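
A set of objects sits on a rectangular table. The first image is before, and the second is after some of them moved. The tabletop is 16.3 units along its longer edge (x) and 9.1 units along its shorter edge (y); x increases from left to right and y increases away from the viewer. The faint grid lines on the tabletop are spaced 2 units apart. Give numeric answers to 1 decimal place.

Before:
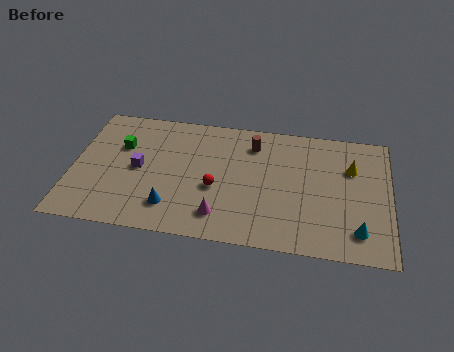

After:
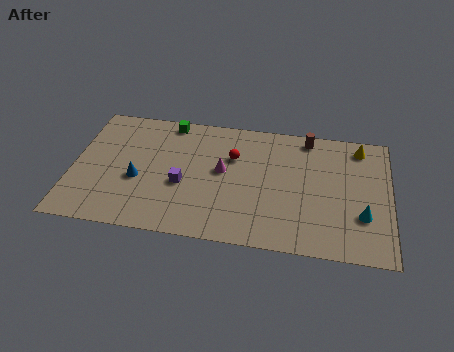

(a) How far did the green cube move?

3.3

The green cube moved from about (2.4, 6.0) to (4.8, 8.2), a distance of √(2.4² + 2.2²) ≈ 3.3.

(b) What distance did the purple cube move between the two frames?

2.4

From (3.4, 4.5) to (5.7, 3.7), the purple cube covered √(2.3² + 0.8²) ≈ 2.4 units.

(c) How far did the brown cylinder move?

2.9

The brown cylinder moved from about (9.2, 7.2) to (12.0, 8.1), a distance of √(2.8² + 0.9²) ≈ 2.9.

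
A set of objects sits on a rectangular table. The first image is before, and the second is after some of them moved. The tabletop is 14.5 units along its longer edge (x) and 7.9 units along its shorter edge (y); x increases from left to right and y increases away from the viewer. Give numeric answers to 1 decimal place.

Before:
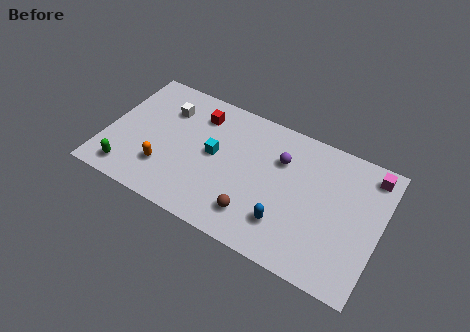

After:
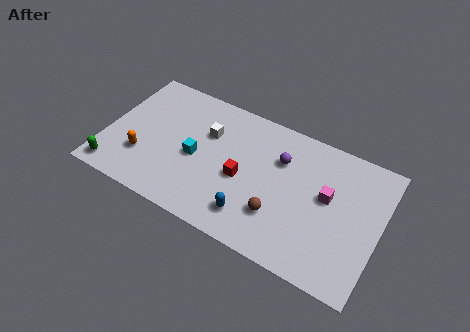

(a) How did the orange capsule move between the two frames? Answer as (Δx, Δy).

(-1.2, 0.2)

The orange capsule was at about (3.3, 2.2) and moved to about (2.1, 2.4).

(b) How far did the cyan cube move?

1.1

The cyan cube moved from about (5.7, 4.2) to (4.8, 3.6), a distance of √(0.9² + 0.6²) ≈ 1.1.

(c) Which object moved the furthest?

the red cube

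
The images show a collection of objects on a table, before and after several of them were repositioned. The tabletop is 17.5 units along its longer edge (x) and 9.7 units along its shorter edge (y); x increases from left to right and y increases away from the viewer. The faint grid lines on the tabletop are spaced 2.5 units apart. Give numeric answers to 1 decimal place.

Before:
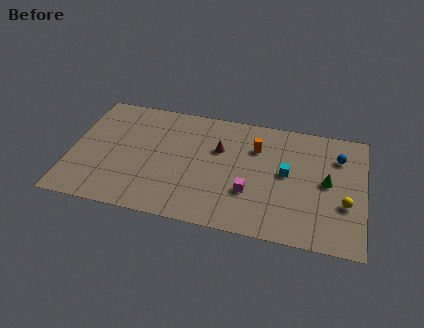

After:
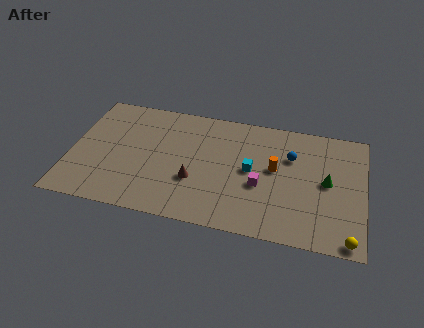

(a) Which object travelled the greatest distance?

the brown cone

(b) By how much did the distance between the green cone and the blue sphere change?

+0.4

Before: roughly 2.3 units apart; after: 2.7. That's 0.4 units further apart.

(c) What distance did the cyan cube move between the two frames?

2.1

The cyan cube was near (12.9, 5.2) before and (10.8, 5.0) after, so it travelled √(2.1² + 0.2²) ≈ 2.1 units.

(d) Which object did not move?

the green cone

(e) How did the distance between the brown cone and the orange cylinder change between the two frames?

+2.8

The distance was about 2.3 in the first image and 5.1 in the second, so they moved 2.8 units further apart.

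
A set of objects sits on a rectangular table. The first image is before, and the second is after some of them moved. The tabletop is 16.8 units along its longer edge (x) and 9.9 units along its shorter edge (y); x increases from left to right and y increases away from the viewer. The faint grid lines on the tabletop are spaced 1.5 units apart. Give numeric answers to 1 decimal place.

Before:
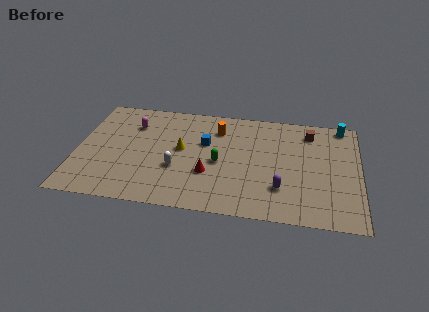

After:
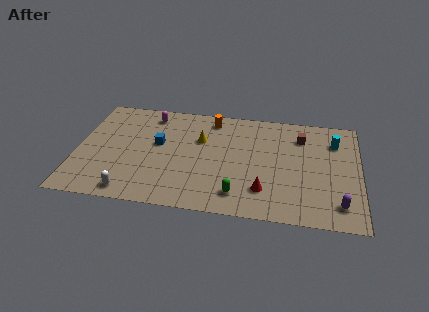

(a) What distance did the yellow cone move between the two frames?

1.6

The yellow cone was near (6.2, 5.4) before and (7.3, 6.5) after, so it travelled √(1.1² + 1.1²) ≈ 1.6 units.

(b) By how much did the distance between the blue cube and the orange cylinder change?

+2.6

They were about 1.6 units apart before and 4.2 after — 2.6 units further apart.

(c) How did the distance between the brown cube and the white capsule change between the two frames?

+2.8

The distance was about 9.0 in the first image and 11.8 in the second, so they moved 2.8 units further apart.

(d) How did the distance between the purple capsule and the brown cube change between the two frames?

+0.6

The distance was about 5.6 in the first image and 6.2 in the second, so they moved 0.6 units further apart.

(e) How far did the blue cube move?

2.8

The blue cube moved from about (7.6, 6.2) to (4.8, 5.7), a distance of √(2.8² + 0.5²) ≈ 2.8.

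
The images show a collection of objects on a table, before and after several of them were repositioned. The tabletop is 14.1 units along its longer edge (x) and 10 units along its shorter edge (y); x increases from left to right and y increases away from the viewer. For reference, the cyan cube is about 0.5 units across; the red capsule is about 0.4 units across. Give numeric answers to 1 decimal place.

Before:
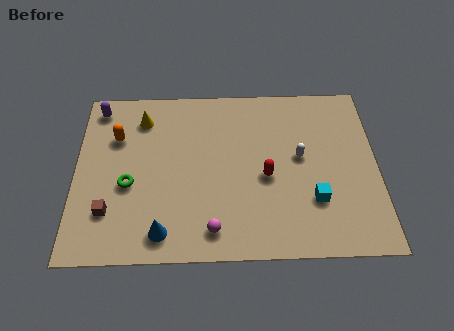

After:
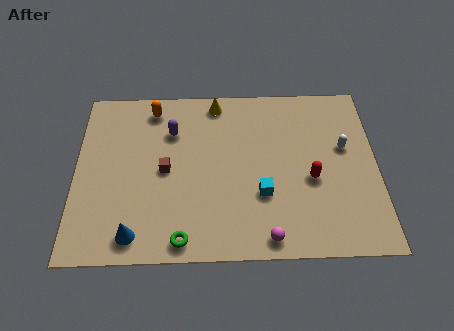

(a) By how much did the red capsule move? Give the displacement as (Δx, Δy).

(2.1, -0.2)

From the two frames, the red capsule sits at roughly (8.9, 4.4) before and (11.0, 4.2) after.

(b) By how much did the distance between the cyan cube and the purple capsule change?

-5.9

The distance was about 11.6 in the first image and 5.7 in the second, so they moved 5.9 units closer together.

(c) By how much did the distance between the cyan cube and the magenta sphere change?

-2.5

They were about 4.9 units apart before and 2.4 after — 2.5 units closer together.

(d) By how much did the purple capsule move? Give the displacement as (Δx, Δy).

(3.5, -1.5)

From the two frames, the purple capsule sits at roughly (1.0, 8.7) before and (4.5, 7.2) after.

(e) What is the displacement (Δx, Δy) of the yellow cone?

(3.5, 0.9)

The yellow cone was at about (3.1, 8.0) and moved to about (6.6, 8.9).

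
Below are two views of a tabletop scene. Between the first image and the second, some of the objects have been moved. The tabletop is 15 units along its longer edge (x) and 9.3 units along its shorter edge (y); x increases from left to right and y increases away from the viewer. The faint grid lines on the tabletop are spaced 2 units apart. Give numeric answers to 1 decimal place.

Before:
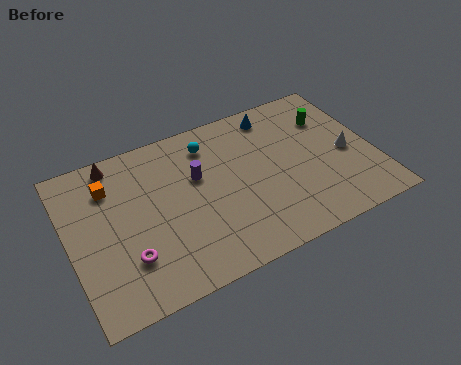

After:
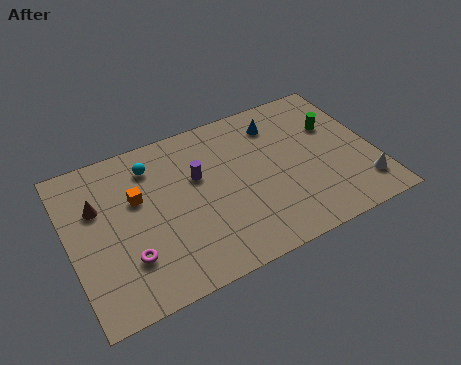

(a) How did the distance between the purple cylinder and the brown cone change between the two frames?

+0.4

They were about 4.5 units apart before and 4.9 after — 0.4 units further apart.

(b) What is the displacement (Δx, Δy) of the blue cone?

(0.0, -0.6)

The blue cone was at about (10.6, 8.0) and moved to about (10.6, 7.4).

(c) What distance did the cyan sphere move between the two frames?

2.9

From (7.2, 7.5) to (4.3, 7.4), the cyan sphere covered √(2.9² + 0.1²) ≈ 2.9 units.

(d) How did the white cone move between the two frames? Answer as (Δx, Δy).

(0.4, -2.3)

From the two frames, the white cone sits at roughly (13.7, 4.2) before and (14.1, 1.9) after.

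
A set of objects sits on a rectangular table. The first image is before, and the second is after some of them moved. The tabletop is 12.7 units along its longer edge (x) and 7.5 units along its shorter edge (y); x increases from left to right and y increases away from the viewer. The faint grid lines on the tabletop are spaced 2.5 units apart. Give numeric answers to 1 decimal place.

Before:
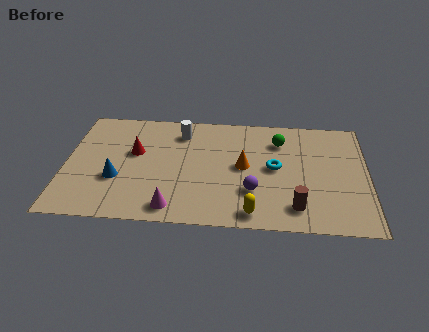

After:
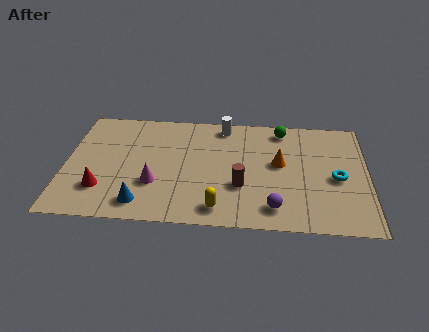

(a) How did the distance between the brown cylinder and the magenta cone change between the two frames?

-1.5

The distance was about 5.1 in the first image and 3.6 in the second, so they moved 1.5 units closer together.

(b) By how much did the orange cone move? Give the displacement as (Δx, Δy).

(1.5, 0.3)

From the two frames, the orange cone sits at roughly (7.5, 3.9) before and (9.0, 4.2) after.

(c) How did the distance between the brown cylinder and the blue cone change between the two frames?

-3.3

Before: roughly 7.6 units apart; after: 4.3. That's 3.3 units closer together.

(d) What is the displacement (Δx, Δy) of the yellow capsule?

(-1.4, 0.2)

The yellow capsule started near (7.9, 0.9) and ended near (6.5, 1.1).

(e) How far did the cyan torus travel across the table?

2.6

The cyan torus moved from about (8.8, 3.9) to (11.4, 3.4), a distance of √(2.6² + 0.5²) ≈ 2.6.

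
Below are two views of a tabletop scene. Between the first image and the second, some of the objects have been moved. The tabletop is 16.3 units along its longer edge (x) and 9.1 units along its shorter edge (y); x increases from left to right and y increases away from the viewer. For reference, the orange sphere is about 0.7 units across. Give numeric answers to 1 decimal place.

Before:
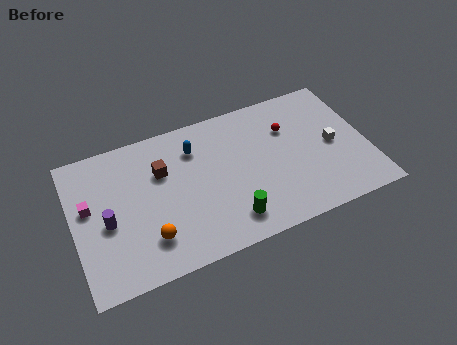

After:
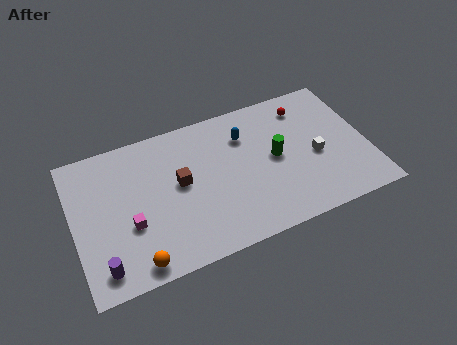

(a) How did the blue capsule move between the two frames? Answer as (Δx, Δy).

(2.8, -0.2)

The blue capsule was at about (6.9, 6.9) and moved to about (9.7, 6.7).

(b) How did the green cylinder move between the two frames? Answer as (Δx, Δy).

(2.9, 3.0)

The green cylinder was at about (8.3, 1.7) and moved to about (11.2, 4.7).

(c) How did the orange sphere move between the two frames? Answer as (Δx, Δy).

(-0.8, -1.2)

From the two frames, the orange sphere sits at roughly (3.9, 2.2) before and (3.1, 1.0) after.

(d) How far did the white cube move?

1.1

The white cube moved from about (14.4, 4.4) to (13.4, 4.0), a distance of √(1.0² + 0.4²) ≈ 1.1.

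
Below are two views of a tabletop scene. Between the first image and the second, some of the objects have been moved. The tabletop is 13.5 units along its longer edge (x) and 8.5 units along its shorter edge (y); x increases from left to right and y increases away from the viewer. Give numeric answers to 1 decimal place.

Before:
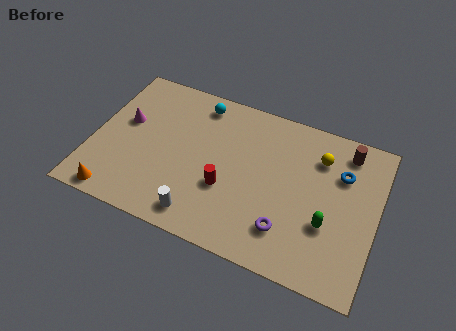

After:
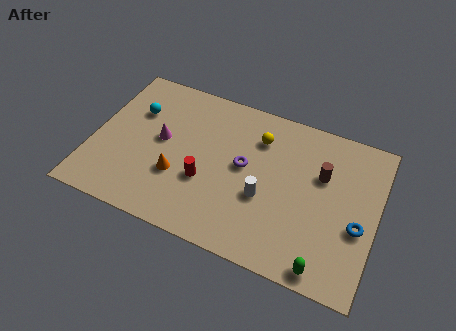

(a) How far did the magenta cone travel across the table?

1.8

The magenta cone moved from about (1.4, 5.0) to (3.2, 4.6), a distance of √(1.8² + 0.4²) ≈ 1.8.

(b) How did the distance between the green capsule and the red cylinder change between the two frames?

+1.5

Before: roughly 4.8 units apart; after: 6.3. That's 1.5 units further apart.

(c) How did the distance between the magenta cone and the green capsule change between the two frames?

-1.1

They were about 10.1 units apart before and 9.0 after — 1.1 units closer together.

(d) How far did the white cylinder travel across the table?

3.5

The white cylinder moved from about (5.5, 1.2) to (8.3, 3.3), a distance of √(2.8² + 2.1²) ≈ 3.5.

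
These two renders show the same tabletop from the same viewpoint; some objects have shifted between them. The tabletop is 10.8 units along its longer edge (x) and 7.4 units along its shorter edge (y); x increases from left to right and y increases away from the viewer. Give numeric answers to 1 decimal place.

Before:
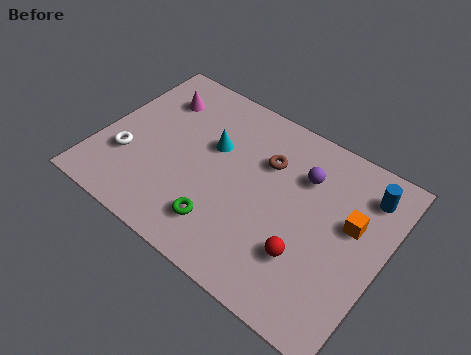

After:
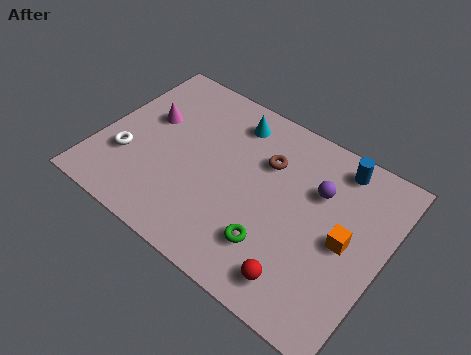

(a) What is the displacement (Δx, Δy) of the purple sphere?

(0.6, -0.3)

The purple sphere started near (7.5, 5.3) and ended near (8.1, 5.0).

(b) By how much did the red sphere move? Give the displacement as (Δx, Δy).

(0.0, -1.0)

The red sphere started near (8.2, 2.2) and ended near (8.2, 1.2).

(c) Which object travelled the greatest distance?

the green torus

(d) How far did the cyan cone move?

1.6

The cyan cone moved from about (4.1, 4.6) to (4.6, 6.1), a distance of √(0.5² + 1.5²) ≈ 1.6.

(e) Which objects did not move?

the brown torus and the white torus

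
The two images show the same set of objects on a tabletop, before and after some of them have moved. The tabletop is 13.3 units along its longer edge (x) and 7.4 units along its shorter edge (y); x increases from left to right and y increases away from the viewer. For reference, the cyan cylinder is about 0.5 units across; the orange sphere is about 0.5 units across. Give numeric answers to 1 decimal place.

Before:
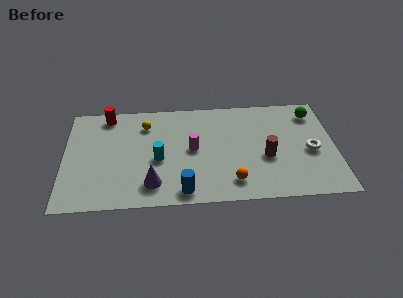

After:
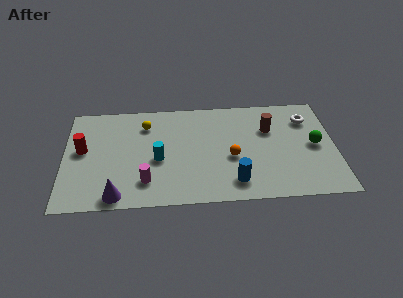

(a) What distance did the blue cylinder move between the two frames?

2.5

The blue cylinder was near (5.8, 0.9) before and (8.3, 1.4) after, so it travelled √(2.5² + 0.5²) ≈ 2.5 units.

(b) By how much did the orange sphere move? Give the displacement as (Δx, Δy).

(0.0, 1.7)

The orange sphere was at about (8.2, 1.4) and moved to about (8.2, 3.1).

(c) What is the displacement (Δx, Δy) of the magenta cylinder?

(-2.3, -2.1)

From the two frames, the magenta cylinder sits at roughly (6.3, 3.8) before and (4.0, 1.7) after.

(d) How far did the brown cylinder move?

2.0

The brown cylinder was near (9.9, 3.0) before and (10.1, 5.0) after, so it travelled √(0.2² + 2.0²) ≈ 2.0 units.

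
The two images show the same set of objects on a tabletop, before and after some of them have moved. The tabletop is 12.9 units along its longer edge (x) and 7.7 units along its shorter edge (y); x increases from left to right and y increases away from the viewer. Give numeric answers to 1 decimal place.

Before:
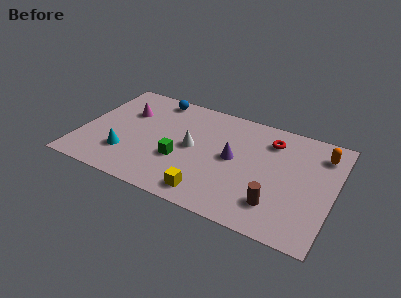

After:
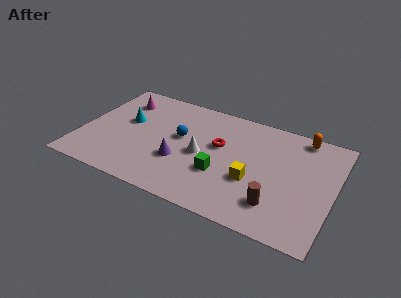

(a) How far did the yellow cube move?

2.7

The yellow cube moved from about (6.9, 1.1) to (8.9, 2.9), a distance of √(2.0² + 1.8²) ≈ 2.7.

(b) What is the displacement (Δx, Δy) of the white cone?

(0.5, -0.3)

From the two frames, the white cone sits at roughly (5.7, 3.9) before and (6.2, 3.6) after.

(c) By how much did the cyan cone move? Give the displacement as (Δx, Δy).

(-0.3, 2.4)

The cyan cone was at about (2.5, 2.1) and moved to about (2.2, 4.5).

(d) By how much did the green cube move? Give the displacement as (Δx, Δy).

(2.1, -0.1)

From the two frames, the green cube sits at roughly (5.2, 2.8) before and (7.3, 2.7) after.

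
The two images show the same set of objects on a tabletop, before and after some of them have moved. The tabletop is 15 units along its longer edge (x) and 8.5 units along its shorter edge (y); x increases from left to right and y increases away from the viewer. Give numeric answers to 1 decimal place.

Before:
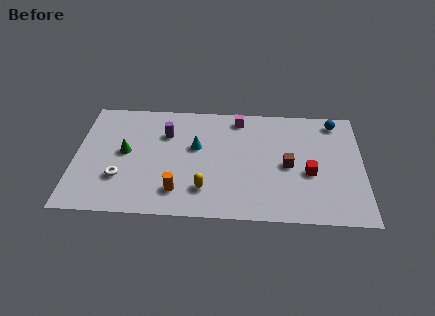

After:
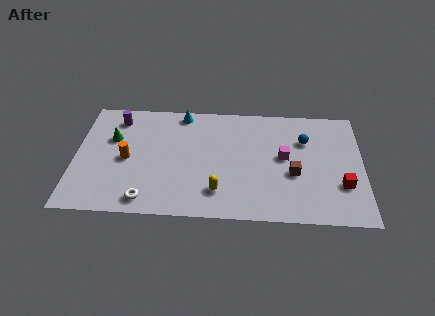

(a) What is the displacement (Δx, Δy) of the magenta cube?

(2.4, -2.8)

From the two frames, the magenta cube sits at roughly (8.5, 7.4) before and (10.9, 4.6) after.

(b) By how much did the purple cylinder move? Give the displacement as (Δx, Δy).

(-2.6, 1.0)

The purple cylinder was at about (4.7, 6.0) and moved to about (2.1, 7.0).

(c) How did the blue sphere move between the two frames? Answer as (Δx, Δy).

(-1.6, -1.5)

The blue sphere was at about (13.6, 7.4) and moved to about (12.0, 5.9).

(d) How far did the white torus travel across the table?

2.1

From (2.4, 2.6) to (3.8, 1.1), the white torus covered √(1.4² + 1.5²) ≈ 2.1 units.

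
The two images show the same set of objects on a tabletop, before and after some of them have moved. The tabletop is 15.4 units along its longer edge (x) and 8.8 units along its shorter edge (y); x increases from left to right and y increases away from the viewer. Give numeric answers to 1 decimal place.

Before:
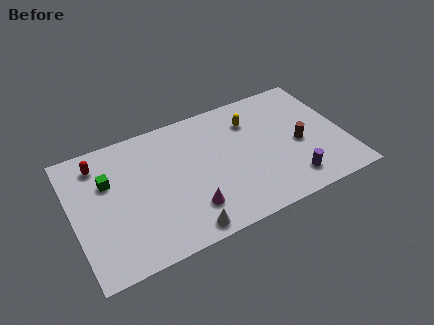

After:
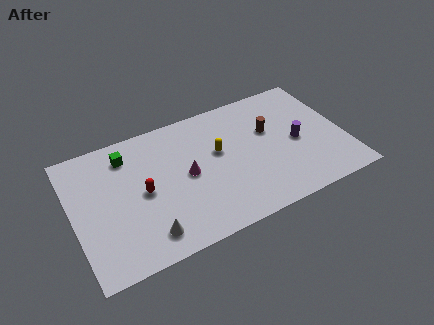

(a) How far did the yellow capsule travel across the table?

2.5

The yellow capsule moved from about (10.4, 6.6) to (8.3, 5.2), a distance of √(2.1² + 1.4²) ≈ 2.5.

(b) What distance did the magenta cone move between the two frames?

2.3

From (6.3, 2.1) to (6.4, 4.4), the magenta cone covered √(0.1² + 2.3²) ≈ 2.3 units.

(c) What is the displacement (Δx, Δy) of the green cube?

(1.2, 1.3)

The green cube started near (2.1, 5.8) and ended near (3.3, 7.1).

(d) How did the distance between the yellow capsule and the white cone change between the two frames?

-1.5

They were about 7.3 units apart before and 5.8 after — 1.5 units closer together.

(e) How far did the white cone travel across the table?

2.1

The white cone was near (5.8, 0.9) before and (3.8, 1.5) after, so it travelled √(2.0² + 0.6²) ≈ 2.1 units.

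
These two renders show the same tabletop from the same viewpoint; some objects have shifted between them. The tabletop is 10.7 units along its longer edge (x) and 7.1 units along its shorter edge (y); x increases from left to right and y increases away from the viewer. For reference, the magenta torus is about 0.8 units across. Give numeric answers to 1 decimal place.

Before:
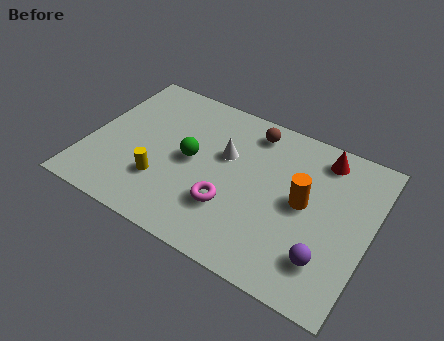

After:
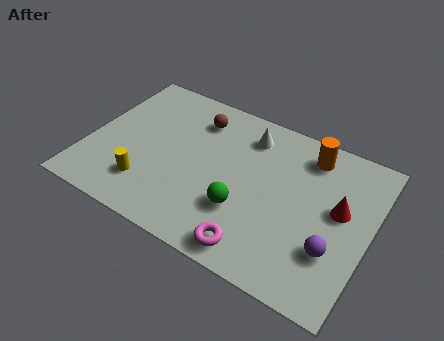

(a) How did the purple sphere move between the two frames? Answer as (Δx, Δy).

(0.2, 0.5)

From the two frames, the purple sphere sits at roughly (9.3, 1.7) before and (9.5, 2.2) after.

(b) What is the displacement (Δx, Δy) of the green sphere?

(2.2, -1.3)

The green sphere was at about (3.9, 3.6) and moved to about (6.1, 2.3).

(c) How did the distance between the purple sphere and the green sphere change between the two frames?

-2.3

Before: roughly 5.7 units apart; after: 3.4. That's 2.3 units closer together.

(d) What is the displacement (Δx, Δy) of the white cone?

(0.7, 1.3)

From the two frames, the white cone sits at roughly (5.1, 4.4) before and (5.8, 5.7) after.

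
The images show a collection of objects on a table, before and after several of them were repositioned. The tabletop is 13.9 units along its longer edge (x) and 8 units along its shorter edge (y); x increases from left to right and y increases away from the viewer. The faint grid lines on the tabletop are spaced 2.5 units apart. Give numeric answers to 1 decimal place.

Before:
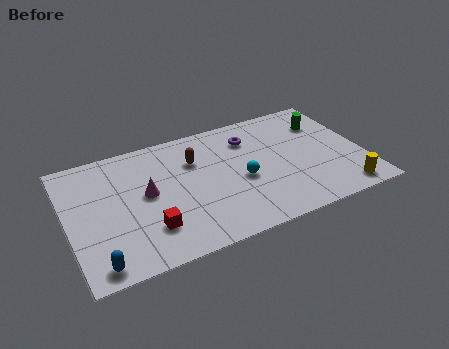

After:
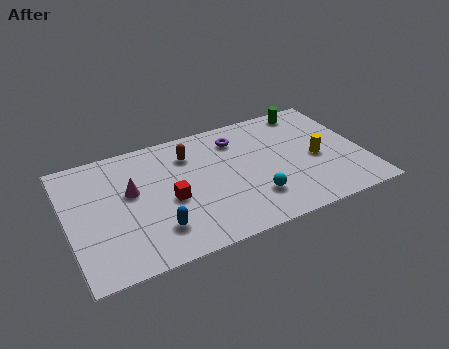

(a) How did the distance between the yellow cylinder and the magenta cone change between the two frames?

-0.7

The distance was about 9.5 in the first image and 8.8 in the second, so they moved 0.7 units closer together.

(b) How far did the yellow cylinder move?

2.8

The yellow cylinder moved from about (12.6, 1.0) to (11.7, 3.6), a distance of √(0.9² + 2.6²) ≈ 2.8.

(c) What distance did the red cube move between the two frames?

1.8

The red cube moved from about (3.6, 2.1) to (4.7, 3.5), a distance of √(1.1² + 1.4²) ≈ 1.8.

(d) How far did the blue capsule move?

3.0

The blue capsule moved from about (1.1, 0.9) to (3.9, 1.9), a distance of √(2.8² + 1.0²) ≈ 3.0.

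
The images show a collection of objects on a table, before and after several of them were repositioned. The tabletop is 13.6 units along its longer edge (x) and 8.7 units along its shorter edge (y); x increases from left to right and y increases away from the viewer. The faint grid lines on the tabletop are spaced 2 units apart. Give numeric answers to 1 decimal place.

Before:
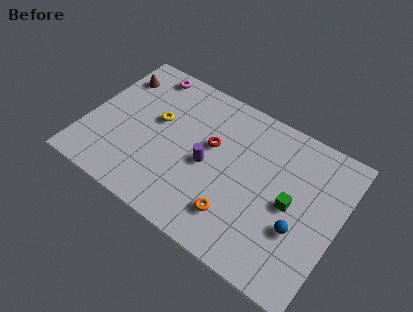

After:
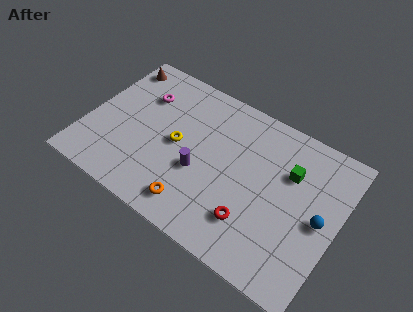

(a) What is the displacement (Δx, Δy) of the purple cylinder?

(-0.3, -0.6)

The purple cylinder started near (6.6, 4.0) and ended near (6.3, 3.4).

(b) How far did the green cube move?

1.7

The green cube moved from about (11.1, 4.2) to (10.8, 5.9), a distance of √(0.3² + 1.7²) ≈ 1.7.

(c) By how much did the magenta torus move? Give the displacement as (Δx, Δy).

(0.1, -1.5)

The magenta torus was at about (2.5, 7.7) and moved to about (2.6, 6.2).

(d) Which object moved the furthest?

the red torus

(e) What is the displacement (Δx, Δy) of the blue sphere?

(1.0, 1.1)

From the two frames, the blue sphere sits at roughly (11.7, 3.1) before and (12.7, 4.2) after.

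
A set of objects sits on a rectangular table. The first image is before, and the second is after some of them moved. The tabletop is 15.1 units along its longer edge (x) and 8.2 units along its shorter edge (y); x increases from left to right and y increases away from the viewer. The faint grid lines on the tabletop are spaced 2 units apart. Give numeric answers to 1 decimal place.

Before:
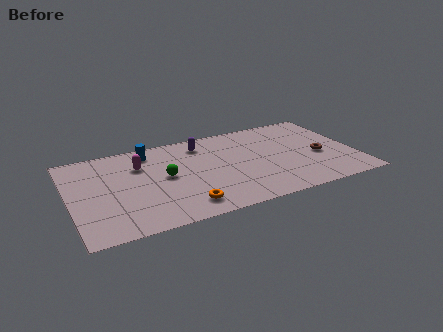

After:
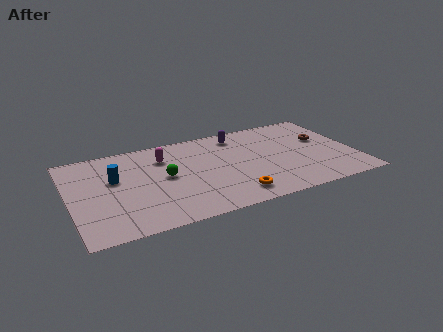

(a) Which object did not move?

the green sphere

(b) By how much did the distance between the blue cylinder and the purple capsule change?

+4.3

Before: roughly 2.8 units apart; after: 7.1. That's 4.3 units further apart.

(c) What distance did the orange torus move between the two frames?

2.6

The orange torus was near (5.7, 1.4) before and (8.3, 1.4) after, so it travelled √(2.6² + 0.0²) ≈ 2.6 units.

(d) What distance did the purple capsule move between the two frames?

2.0

From (7.2, 6.7) to (9.2, 6.9), the purple capsule covered √(2.0² + 0.2²) ≈ 2.0 units.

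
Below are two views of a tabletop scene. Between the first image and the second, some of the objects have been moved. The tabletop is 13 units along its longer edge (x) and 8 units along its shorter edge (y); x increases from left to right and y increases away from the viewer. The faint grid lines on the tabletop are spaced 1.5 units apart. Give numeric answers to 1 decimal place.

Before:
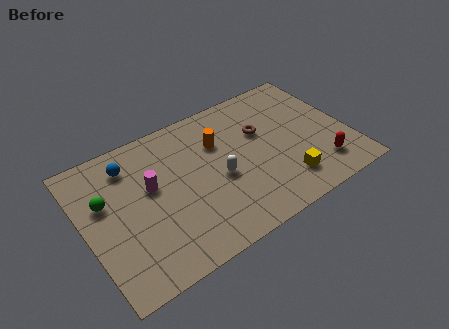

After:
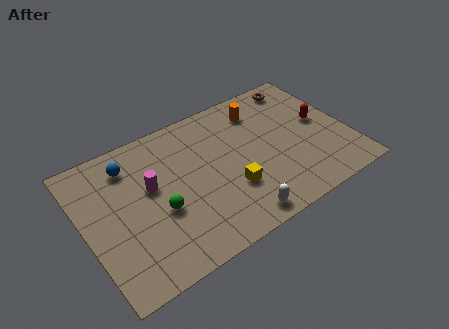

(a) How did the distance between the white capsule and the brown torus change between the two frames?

+4.6

Before: roughly 2.9 units apart; after: 7.5. That's 4.6 units further apart.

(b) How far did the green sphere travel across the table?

3.0

The green sphere moved from about (1.1, 5.0) to (3.5, 3.2), a distance of √(2.4² + 1.8²) ≈ 3.0.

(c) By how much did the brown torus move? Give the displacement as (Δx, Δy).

(2.4, 1.9)

From the two frames, the brown torus sits at roughly (8.9, 5.1) before and (11.3, 7.0) after.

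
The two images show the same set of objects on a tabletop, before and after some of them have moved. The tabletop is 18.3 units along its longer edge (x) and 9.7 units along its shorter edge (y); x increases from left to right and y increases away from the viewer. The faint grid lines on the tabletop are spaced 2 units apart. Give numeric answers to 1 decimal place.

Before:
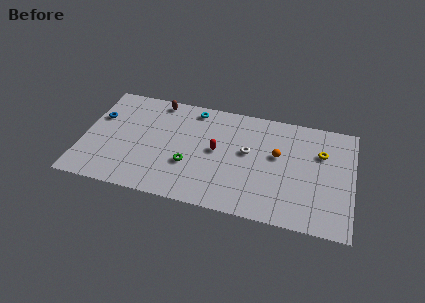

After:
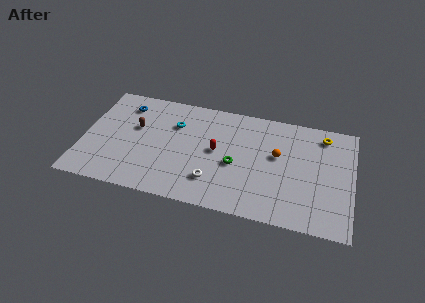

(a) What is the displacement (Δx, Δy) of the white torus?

(-2.2, -3.1)

The white torus was at about (11.2, 5.5) and moved to about (9.0, 2.4).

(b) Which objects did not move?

the orange sphere and the red capsule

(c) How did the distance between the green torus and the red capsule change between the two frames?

-0.9

The distance was about 2.5 in the first image and 1.6 in the second, so they moved 0.9 units closer together.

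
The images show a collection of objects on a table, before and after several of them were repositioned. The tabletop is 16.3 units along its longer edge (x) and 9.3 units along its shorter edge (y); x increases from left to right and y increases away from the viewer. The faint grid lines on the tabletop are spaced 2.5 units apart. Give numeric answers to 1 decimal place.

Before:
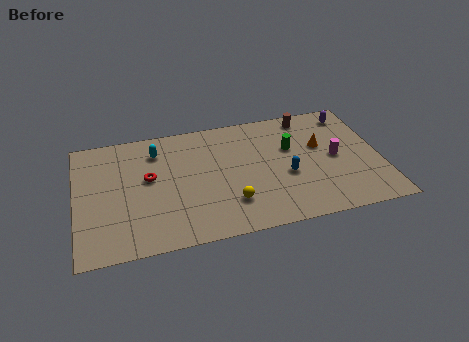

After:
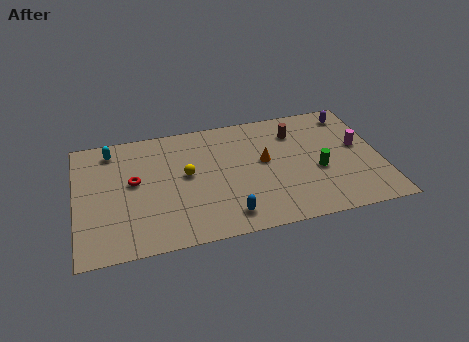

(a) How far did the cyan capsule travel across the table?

2.5

From (4.4, 7.3) to (2.0, 7.9), the cyan capsule covered √(2.4² + 0.6²) ≈ 2.5 units.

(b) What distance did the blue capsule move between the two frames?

4.0

The blue capsule moved from about (11.2, 3.8) to (7.9, 1.5), a distance of √(3.3² + 2.3²) ≈ 4.0.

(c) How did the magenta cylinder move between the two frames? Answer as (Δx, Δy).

(1.3, 0.6)

The magenta cylinder started near (13.9, 4.6) and ended near (15.2, 5.2).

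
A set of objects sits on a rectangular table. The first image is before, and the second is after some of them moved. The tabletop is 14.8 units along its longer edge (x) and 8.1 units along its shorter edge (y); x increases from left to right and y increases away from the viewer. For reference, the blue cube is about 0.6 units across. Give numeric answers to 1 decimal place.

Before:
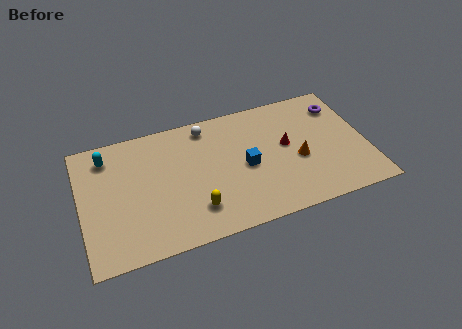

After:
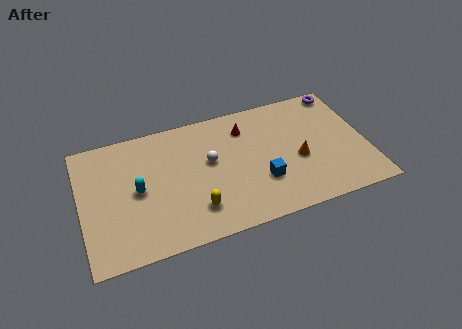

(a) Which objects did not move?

the orange cone and the yellow capsule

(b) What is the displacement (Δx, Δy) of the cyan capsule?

(1.4, -2.6)

From the two frames, the cyan capsule sits at roughly (1.5, 6.6) before and (2.9, 4.0) after.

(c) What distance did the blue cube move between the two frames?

1.4

The blue cube moved from about (8.5, 3.8) to (9.2, 2.6), a distance of √(0.7² + 1.2²) ≈ 1.4.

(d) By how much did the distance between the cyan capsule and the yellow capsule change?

-2.8

Before: roughly 6.3 units apart; after: 3.5. That's 2.8 units closer together.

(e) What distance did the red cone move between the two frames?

2.7

The red cone moved from about (10.7, 4.5) to (8.7, 6.3), a distance of √(2.0² + 1.8²) ≈ 2.7.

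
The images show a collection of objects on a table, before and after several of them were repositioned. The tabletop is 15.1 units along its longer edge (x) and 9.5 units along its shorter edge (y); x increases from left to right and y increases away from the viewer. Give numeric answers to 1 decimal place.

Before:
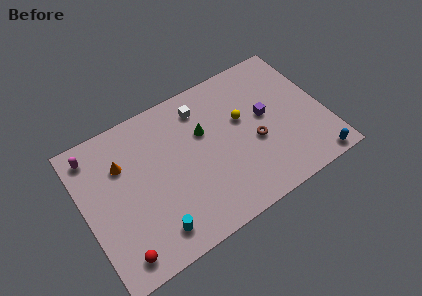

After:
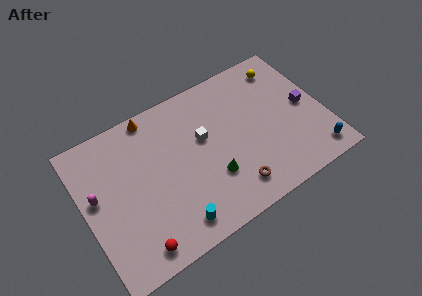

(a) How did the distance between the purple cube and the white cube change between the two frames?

+2.0

They were about 4.5 units apart before and 6.5 after — 2.0 units further apart.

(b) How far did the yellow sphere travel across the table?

3.8

From (10.1, 5.7) to (13.2, 7.9), the yellow sphere covered √(3.1² + 2.2²) ≈ 3.8 units.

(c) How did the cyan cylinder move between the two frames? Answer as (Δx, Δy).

(1.2, -0.2)

The cyan cylinder was at about (3.8, 1.6) and moved to about (5.0, 1.4).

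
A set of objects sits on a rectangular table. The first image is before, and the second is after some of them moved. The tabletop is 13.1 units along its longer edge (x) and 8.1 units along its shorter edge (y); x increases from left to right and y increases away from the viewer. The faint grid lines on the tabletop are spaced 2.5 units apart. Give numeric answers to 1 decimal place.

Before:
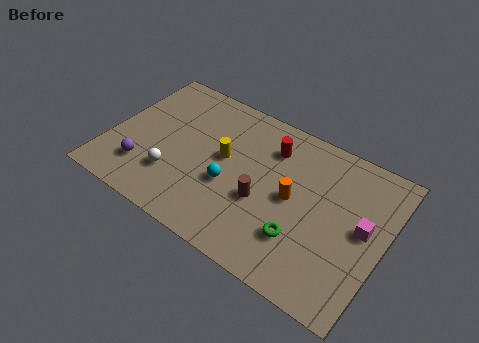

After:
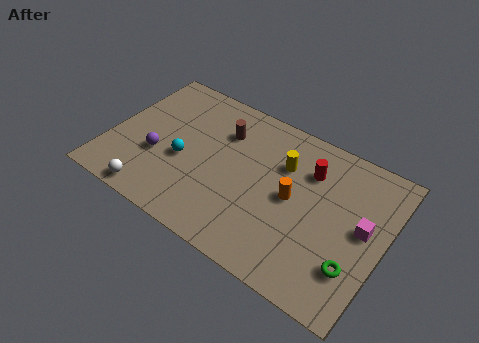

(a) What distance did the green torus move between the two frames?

2.5

The green torus moved from about (9.5, 2.3) to (12.0, 2.2), a distance of √(2.5² + 0.1²) ≈ 2.5.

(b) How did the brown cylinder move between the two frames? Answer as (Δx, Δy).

(-2.4, 2.7)

The brown cylinder was at about (7.5, 3.2) and moved to about (5.1, 5.9).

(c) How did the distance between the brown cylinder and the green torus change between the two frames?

+5.6

The distance was about 2.2 in the first image and 7.8 in the second, so they moved 5.6 units further apart.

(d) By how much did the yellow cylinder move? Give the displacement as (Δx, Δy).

(2.7, 1.1)

The yellow cylinder started near (5.4, 4.5) and ended near (8.1, 5.6).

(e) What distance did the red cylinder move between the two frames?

1.9

The red cylinder moved from about (7.4, 6.2) to (9.3, 5.9), a distance of √(1.9² + 0.3²) ≈ 1.9.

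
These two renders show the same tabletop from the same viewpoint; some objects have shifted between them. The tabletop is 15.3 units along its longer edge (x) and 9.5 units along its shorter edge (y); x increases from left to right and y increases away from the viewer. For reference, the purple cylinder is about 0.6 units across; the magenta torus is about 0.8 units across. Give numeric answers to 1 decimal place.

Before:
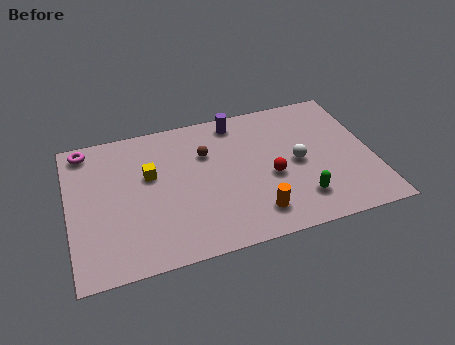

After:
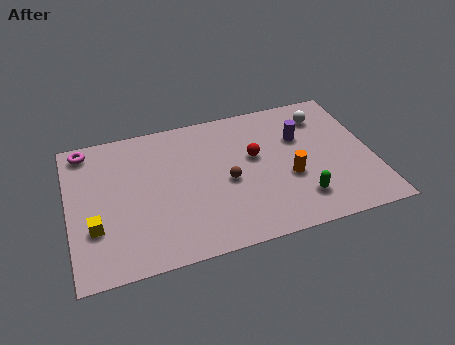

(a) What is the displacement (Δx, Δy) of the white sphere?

(1.6, 2.9)

The white sphere was at about (11.5, 4.6) and moved to about (13.1, 7.5).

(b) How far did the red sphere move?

1.7

The red sphere was near (10.1, 4.0) before and (9.4, 5.6) after, so it travelled √(0.7² + 1.6²) ≈ 1.7 units.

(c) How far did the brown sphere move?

2.4

The brown sphere moved from about (7.0, 6.5) to (7.9, 4.3), a distance of √(0.9² + 2.2²) ≈ 2.4.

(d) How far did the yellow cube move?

4.0

The yellow cube moved from about (4.1, 5.8) to (1.2, 3.1), a distance of √(2.9² + 2.7²) ≈ 4.0.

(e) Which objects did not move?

the magenta torus and the green capsule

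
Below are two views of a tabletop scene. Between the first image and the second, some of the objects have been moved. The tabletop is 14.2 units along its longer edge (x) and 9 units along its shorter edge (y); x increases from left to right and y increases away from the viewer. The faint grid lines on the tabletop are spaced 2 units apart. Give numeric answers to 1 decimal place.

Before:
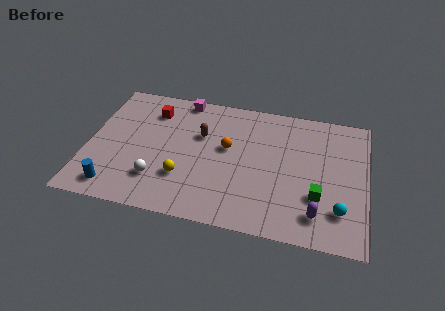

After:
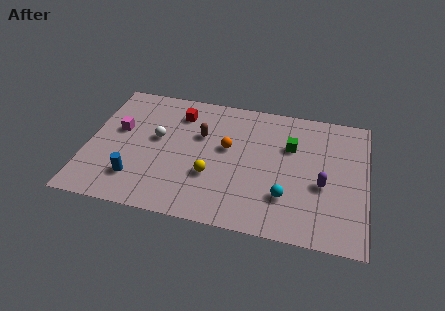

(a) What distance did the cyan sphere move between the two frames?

2.7

From (12.9, 2.2) to (10.2, 2.5), the cyan sphere covered √(2.7² + 0.3²) ≈ 2.7 units.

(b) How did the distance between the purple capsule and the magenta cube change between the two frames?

+0.9

They were about 9.7 units apart before and 10.6 after — 0.9 units further apart.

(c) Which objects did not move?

the brown capsule and the orange sphere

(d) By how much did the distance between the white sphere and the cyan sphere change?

-2.0

They were about 9.2 units apart before and 7.2 after — 2.0 units closer together.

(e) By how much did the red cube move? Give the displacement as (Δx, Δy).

(1.4, 0.1)

The red cube started near (3.1, 7.0) and ended near (4.5, 7.1).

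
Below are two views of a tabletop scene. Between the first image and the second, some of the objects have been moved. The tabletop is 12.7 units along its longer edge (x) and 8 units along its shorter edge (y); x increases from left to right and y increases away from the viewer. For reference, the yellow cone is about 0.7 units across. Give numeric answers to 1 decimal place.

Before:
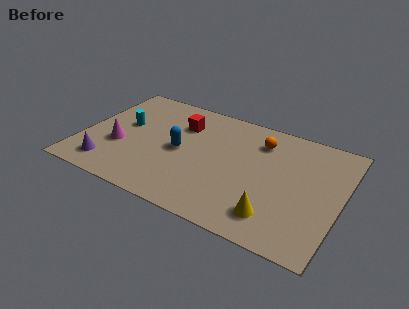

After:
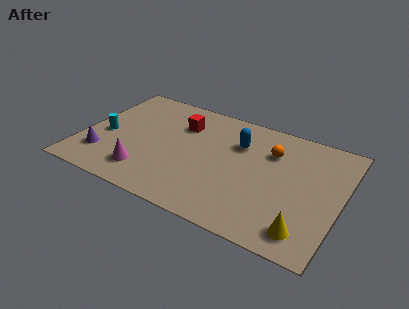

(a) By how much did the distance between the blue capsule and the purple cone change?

+3.2

They were about 4.1 units apart before and 7.3 after — 3.2 units further apart.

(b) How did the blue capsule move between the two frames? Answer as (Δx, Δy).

(2.7, 1.7)

From the two frames, the blue capsule sits at roughly (4.8, 3.9) before and (7.5, 5.6) after.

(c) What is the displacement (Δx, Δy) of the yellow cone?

(1.5, -0.3)

The yellow cone started near (9.8, 1.6) and ended near (11.3, 1.3).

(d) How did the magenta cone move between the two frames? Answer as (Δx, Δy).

(1.5, -1.3)

From the two frames, the magenta cone sits at roughly (1.9, 3.0) before and (3.4, 1.7) after.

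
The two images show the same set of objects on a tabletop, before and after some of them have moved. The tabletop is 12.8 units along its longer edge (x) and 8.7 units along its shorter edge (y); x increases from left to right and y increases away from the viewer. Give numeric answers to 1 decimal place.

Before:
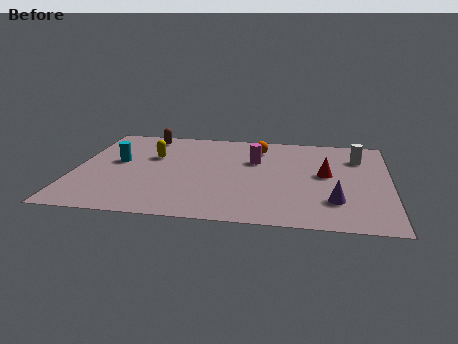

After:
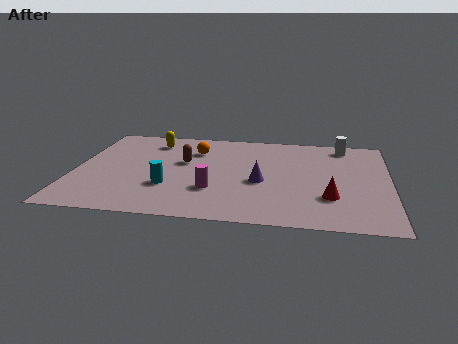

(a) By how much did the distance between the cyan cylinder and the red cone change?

-2.0

The distance was about 8.5 in the first image and 6.5 in the second, so they moved 2.0 units closer together.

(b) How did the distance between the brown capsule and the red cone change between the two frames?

-1.5

The distance was about 8.0 in the first image and 6.5 in the second, so they moved 1.5 units closer together.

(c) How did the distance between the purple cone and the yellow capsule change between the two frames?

-2.5

They were about 8.2 units apart before and 5.7 after — 2.5 units closer together.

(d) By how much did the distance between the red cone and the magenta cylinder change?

+1.6

Before: roughly 3.1 units apart; after: 4.7. That's 1.6 units further apart.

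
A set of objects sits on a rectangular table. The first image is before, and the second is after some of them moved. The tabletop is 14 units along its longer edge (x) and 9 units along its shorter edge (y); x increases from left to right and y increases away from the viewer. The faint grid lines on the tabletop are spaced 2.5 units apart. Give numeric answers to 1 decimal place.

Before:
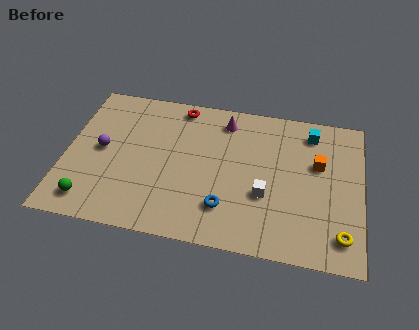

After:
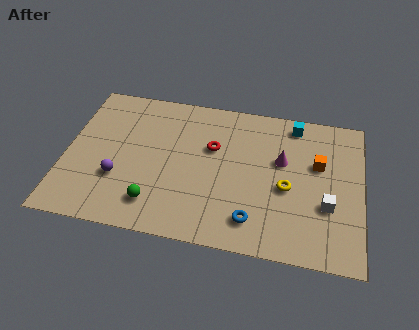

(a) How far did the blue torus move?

1.4

From (7.7, 2.2) to (9.0, 1.7), the blue torus covered √(1.3² + 0.5²) ≈ 1.4 units.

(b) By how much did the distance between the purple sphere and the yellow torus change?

-3.8

The distance was about 11.8 in the first image and 8.0 in the second, so they moved 3.8 units closer together.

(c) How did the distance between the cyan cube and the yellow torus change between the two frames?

-2.1

Before: roughly 6.1 units apart; after: 4.0. That's 2.1 units closer together.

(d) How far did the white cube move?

2.9

The white cube was near (9.5, 3.3) before and (12.4, 3.2) after, so it travelled √(2.9² + 0.1²) ≈ 2.9 units.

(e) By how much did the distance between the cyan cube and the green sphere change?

-3.0

The distance was about 11.8 in the first image and 8.8 in the second, so they moved 3.0 units closer together.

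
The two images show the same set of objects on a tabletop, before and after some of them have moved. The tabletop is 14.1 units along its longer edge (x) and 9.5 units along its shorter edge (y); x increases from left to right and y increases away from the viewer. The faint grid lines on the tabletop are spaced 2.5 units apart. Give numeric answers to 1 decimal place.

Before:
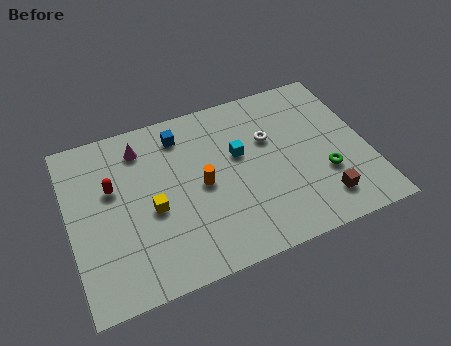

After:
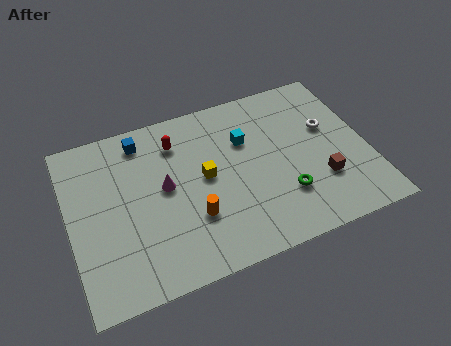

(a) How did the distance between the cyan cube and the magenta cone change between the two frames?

-0.7

The distance was about 4.9 in the first image and 4.2 in the second, so they moved 0.7 units closer together.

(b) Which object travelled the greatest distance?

the red capsule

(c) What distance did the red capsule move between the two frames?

3.5

The red capsule moved from about (2.1, 5.9) to (5.3, 7.4), a distance of √(3.2² + 1.5²) ≈ 3.5.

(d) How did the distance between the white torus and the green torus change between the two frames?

+0.3

Before: roughly 3.7 units apart; after: 4.0. That's 0.3 units further apart.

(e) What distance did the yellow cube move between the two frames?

2.8

The yellow cube was near (3.8, 4.1) before and (6.4, 5.0) after, so it travelled √(2.6² + 0.9²) ≈ 2.8 units.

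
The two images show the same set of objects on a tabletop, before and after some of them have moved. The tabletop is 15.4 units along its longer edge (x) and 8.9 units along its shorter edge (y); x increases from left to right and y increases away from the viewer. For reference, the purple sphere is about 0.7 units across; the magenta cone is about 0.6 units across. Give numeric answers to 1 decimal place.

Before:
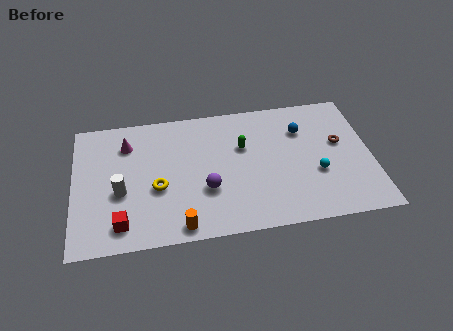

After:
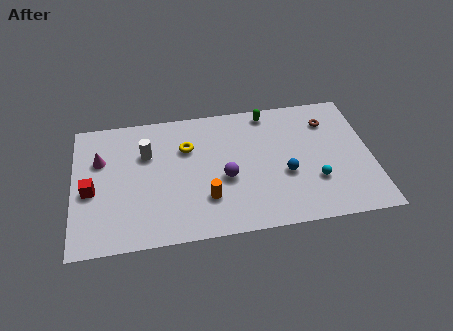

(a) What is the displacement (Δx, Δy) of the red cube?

(-1.5, 2.4)

From the two frames, the red cube sits at roughly (2.4, 1.5) before and (0.9, 3.9) after.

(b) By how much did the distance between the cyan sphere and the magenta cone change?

+1.1

They were about 10.3 units apart before and 11.4 after — 1.1 units further apart.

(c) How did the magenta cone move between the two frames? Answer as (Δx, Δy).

(-1.4, -0.9)

The magenta cone started near (2.8, 6.8) and ended near (1.4, 5.9).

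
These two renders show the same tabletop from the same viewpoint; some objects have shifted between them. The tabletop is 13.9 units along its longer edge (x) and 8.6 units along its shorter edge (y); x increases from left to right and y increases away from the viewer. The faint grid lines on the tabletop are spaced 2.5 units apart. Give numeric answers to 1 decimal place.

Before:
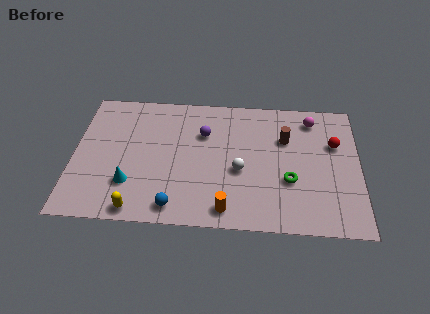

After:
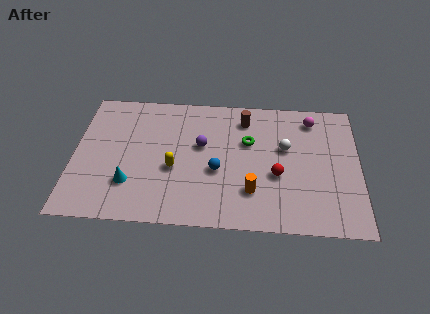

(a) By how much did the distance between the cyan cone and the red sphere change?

-3.2

Before: roughly 10.4 units apart; after: 7.2. That's 3.2 units closer together.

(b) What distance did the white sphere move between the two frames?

2.7

The white sphere was near (8.1, 3.6) before and (10.3, 5.2) after, so it travelled √(2.2² + 1.6²) ≈ 2.7 units.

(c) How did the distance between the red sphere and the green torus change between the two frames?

-0.8

They were about 3.3 units apart before and 2.5 after — 0.8 units closer together.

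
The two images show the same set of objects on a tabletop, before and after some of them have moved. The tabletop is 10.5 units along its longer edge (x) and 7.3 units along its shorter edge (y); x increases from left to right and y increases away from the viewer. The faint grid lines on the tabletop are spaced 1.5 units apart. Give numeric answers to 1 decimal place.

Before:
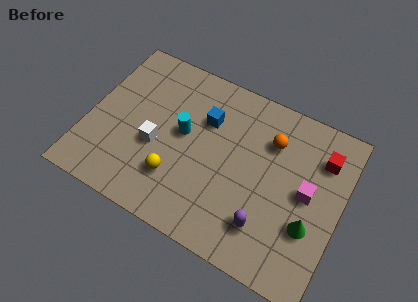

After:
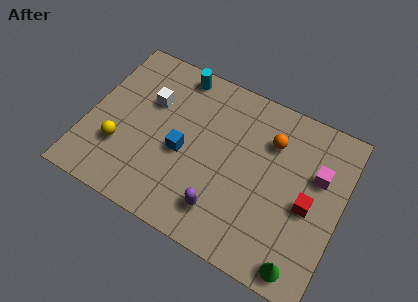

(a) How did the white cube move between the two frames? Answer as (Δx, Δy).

(-0.5, 1.8)

From the two frames, the white cube sits at roughly (2.9, 3.0) before and (2.4, 4.8) after.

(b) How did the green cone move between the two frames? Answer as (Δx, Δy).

(-0.1, -1.7)

The green cone was at about (9.4, 2.5) and moved to about (9.3, 0.8).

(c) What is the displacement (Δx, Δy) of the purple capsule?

(-1.8, -0.2)

From the two frames, the purple capsule sits at roughly (7.7, 1.7) before and (5.9, 1.5) after.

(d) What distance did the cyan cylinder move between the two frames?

2.6

The cyan cylinder moved from about (3.9, 4.0) to (3.3, 6.5), a distance of √(0.6² + 2.5²) ≈ 2.6.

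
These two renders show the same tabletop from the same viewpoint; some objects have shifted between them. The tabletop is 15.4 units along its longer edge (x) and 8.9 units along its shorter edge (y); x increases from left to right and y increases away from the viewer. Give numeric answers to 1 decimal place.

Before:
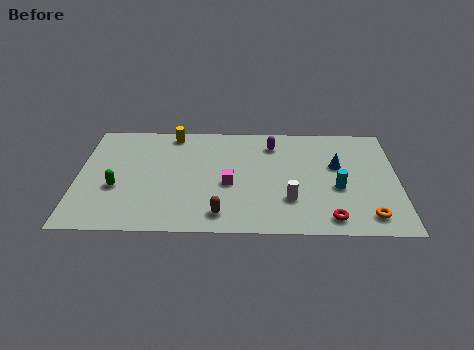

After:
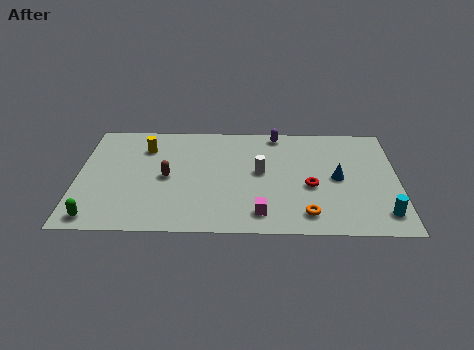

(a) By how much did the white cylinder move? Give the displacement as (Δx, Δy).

(-1.4, 2.2)

The white cylinder started near (10.2, 2.6) and ended near (8.8, 4.8).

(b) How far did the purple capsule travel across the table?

0.9

The purple capsule moved from about (9.4, 7.1) to (9.6, 8.0), a distance of √(0.2² + 0.9²) ≈ 0.9.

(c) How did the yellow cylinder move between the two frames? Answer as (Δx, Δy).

(-1.3, -1.2)

From the two frames, the yellow cylinder sits at roughly (4.5, 7.9) before and (3.2, 6.7) after.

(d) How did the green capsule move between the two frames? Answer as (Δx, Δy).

(-0.9, -2.4)

From the two frames, the green capsule sits at roughly (1.9, 3.4) before and (1.0, 1.0) after.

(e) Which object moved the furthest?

the brown capsule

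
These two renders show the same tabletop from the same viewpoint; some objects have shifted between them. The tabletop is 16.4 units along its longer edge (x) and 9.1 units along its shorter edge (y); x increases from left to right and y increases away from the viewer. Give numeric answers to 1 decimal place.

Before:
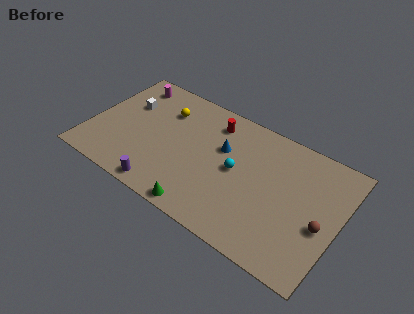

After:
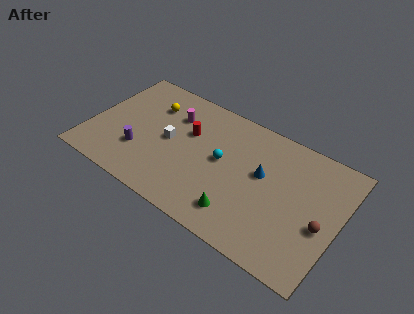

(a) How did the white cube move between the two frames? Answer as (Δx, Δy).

(3.1, -1.4)

From the two frames, the white cube sits at roughly (2.1, 6.0) before and (5.2, 4.6) after.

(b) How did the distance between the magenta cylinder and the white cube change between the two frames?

+0.3

The distance was about 1.7 in the first image and 2.0 in the second, so they moved 0.3 units further apart.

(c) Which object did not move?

the brown sphere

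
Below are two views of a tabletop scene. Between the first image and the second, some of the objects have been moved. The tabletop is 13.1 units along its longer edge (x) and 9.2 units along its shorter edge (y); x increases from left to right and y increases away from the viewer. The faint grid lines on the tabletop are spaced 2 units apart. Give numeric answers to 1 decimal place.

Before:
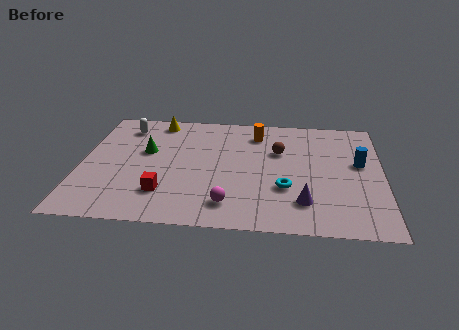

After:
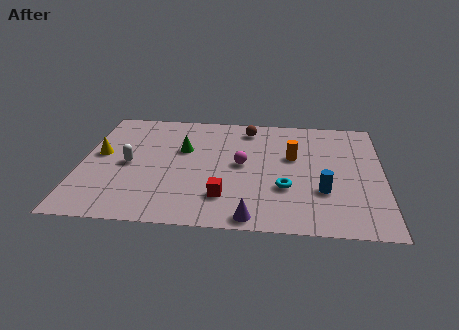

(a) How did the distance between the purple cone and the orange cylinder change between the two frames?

-0.6

Before: roughly 5.7 units apart; after: 5.1. That's 0.6 units closer together.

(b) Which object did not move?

the cyan torus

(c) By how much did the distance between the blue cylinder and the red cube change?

-4.6

Before: roughly 8.9 units apart; after: 4.3. That's 4.6 units closer together.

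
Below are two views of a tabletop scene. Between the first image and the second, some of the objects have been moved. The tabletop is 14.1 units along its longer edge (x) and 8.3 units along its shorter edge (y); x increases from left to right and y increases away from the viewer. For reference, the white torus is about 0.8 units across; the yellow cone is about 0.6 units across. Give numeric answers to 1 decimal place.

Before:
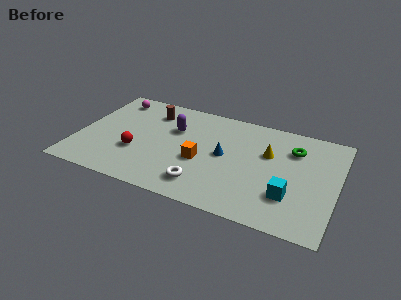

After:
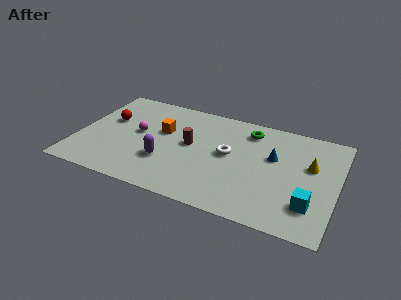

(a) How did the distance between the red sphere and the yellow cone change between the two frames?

+3.7

The distance was about 7.4 in the first image and 11.1 in the second, so they moved 3.7 units further apart.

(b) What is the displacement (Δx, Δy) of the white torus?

(1.1, 2.9)

The white torus started near (7.1, 1.6) and ended near (8.2, 4.5).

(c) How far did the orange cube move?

2.9

The orange cube moved from about (6.8, 3.4) to (4.5, 5.1), a distance of √(2.3² + 1.7²) ≈ 2.9.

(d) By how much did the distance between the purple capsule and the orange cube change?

-0.3

Before: roughly 2.7 units apart; after: 2.4. That's 0.3 units closer together.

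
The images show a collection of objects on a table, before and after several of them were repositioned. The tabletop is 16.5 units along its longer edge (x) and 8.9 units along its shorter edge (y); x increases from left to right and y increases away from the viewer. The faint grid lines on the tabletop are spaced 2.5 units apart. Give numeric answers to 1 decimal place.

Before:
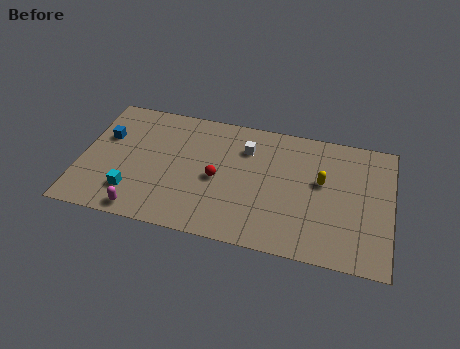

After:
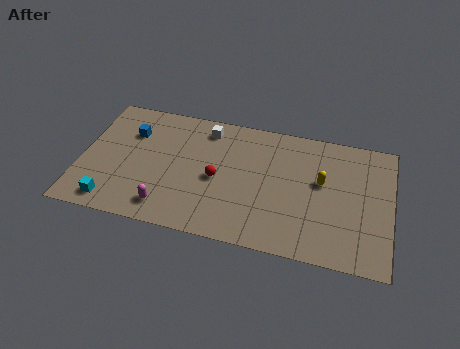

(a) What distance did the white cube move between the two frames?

2.4

The white cube was near (8.7, 6.6) before and (6.5, 7.5) after, so it travelled √(2.2² + 0.9²) ≈ 2.4 units.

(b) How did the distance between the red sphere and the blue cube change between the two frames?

-1.0

They were about 6.3 units apart before and 5.3 after — 1.0 units closer together.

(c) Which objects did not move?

the yellow capsule and the red sphere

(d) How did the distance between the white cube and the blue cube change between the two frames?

-3.4

They were about 7.6 units apart before and 4.2 after — 3.4 units closer together.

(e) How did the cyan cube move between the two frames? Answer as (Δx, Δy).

(-1.0, -0.9)

The cyan cube started near (2.9, 2.1) and ended near (1.9, 1.2).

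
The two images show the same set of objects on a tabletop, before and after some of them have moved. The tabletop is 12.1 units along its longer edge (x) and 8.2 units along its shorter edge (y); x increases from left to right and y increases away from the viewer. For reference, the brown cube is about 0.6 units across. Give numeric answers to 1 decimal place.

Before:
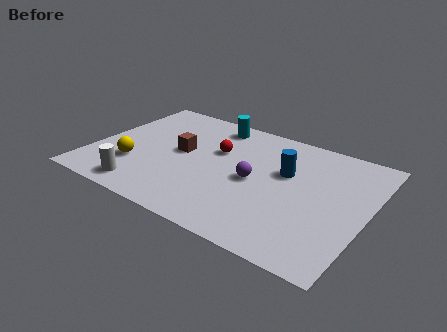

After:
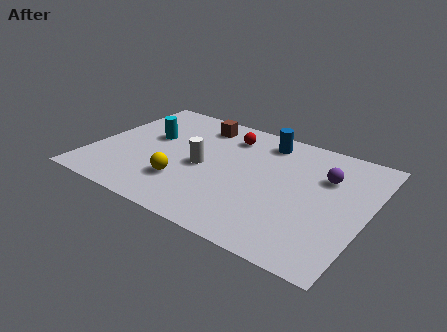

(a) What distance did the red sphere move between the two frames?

1.3

From (5.3, 5.2) to (5.6, 6.5), the red sphere covered √(0.3² + 1.3²) ≈ 1.3 units.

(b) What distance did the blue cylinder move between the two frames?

2.2

From (8.4, 5.1) to (7.2, 6.9), the blue cylinder covered √(1.2² + 1.8²) ≈ 2.2 units.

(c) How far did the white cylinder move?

3.5

The white cylinder moved from about (2.7, 1.1) to (4.9, 3.8), a distance of √(2.2² + 2.7²) ≈ 3.5.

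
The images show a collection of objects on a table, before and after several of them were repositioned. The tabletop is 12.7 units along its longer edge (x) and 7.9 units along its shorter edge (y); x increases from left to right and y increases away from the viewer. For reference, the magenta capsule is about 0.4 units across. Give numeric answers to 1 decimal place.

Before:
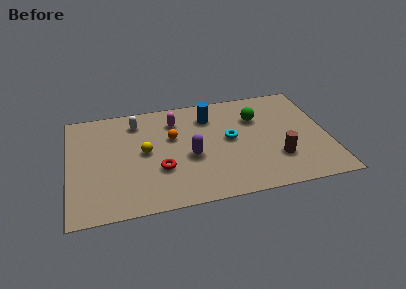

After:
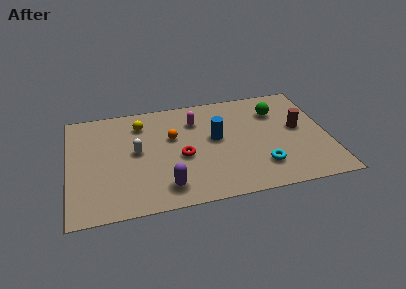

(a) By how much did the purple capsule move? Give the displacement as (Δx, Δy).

(-1.3, -1.9)

The purple capsule started near (5.9, 3.3) and ended near (4.6, 1.4).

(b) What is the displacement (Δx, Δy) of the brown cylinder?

(1.2, 2.0)

The brown cylinder was at about (10.1, 2.3) and moved to about (11.3, 4.3).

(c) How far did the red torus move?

1.3

The red torus was near (4.4, 2.7) before and (5.5, 3.4) after, so it travelled √(1.1² + 0.7²) ≈ 1.3 units.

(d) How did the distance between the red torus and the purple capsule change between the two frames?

+0.6

The distance was about 1.6 in the first image and 2.2 in the second, so they moved 0.6 units further apart.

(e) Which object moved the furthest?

the cyan torus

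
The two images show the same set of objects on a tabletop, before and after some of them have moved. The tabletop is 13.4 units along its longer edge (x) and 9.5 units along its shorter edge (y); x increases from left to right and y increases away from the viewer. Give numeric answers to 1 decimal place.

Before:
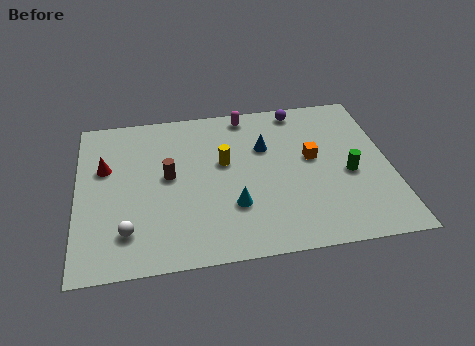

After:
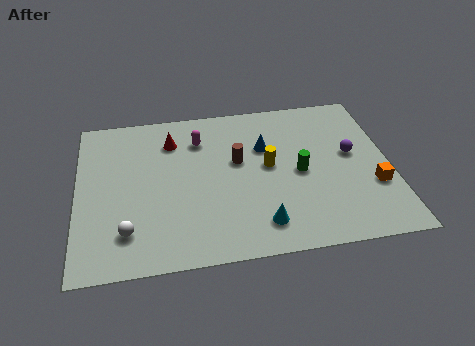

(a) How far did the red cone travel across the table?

3.2

The red cone moved from about (1.2, 6.0) to (4.1, 7.3), a distance of √(2.9² + 1.3²) ≈ 3.2.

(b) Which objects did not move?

the white sphere and the blue cone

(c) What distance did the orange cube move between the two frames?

3.3

From (10.1, 5.3) to (12.6, 3.2), the orange cube covered √(2.5² + 2.1²) ≈ 3.3 units.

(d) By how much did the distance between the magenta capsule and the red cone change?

-5.5

Before: roughly 6.7 units apart; after: 1.2. That's 5.5 units closer together.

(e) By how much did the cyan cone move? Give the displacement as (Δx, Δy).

(1.1, -1.2)

The cyan cone was at about (6.6, 2.9) and moved to about (7.7, 1.7).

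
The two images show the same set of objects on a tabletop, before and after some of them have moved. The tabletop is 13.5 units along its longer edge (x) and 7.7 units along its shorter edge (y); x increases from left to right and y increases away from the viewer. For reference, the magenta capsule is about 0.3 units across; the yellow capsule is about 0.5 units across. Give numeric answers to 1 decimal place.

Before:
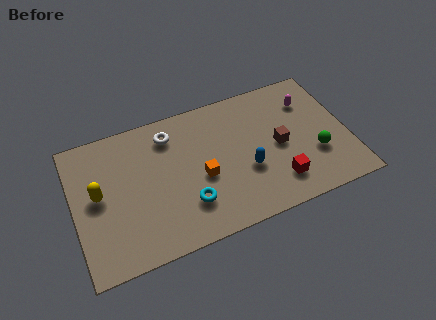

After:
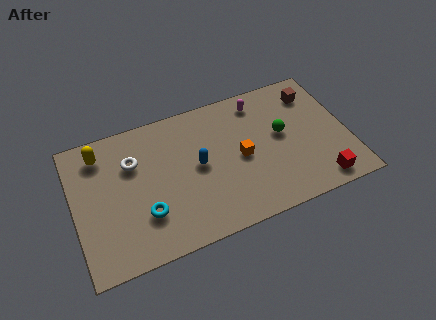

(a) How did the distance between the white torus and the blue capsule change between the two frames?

-1.4

They were about 4.8 units apart before and 3.4 after — 1.4 units closer together.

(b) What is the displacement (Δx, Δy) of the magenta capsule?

(-2.4, 0.8)

The magenta capsule started near (11.8, 5.7) and ended near (9.4, 6.5).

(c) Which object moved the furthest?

the brown cube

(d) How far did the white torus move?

2.1

From (4.9, 6.2) to (3.0, 5.3), the white torus covered √(1.9² + 0.9²) ≈ 2.1 units.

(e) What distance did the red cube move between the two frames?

2.1

The red cube moved from about (9.8, 1.7) to (11.8, 1.0), a distance of √(2.0² + 0.7²) ≈ 2.1.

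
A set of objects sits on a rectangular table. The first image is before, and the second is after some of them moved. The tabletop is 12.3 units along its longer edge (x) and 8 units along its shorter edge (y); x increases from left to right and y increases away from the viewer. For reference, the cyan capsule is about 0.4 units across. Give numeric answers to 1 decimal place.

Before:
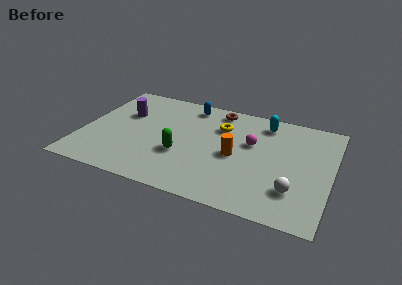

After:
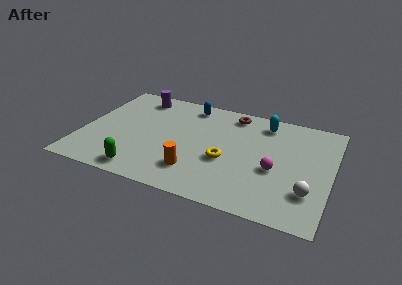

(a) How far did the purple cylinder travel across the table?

1.7

The purple cylinder moved from about (1.9, 5.2) to (2.4, 6.8), a distance of √(0.5² + 1.6²) ≈ 1.7.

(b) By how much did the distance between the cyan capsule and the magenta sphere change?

+1.6

They were about 1.9 units apart before and 3.5 after — 1.6 units further apart.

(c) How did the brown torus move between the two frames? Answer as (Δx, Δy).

(0.8, -0.1)

The brown torus was at about (6.4, 7.0) and moved to about (7.2, 6.9).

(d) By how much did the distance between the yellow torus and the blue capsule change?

+2.2

Before: roughly 2.1 units apart; after: 4.3. That's 2.2 units further apart.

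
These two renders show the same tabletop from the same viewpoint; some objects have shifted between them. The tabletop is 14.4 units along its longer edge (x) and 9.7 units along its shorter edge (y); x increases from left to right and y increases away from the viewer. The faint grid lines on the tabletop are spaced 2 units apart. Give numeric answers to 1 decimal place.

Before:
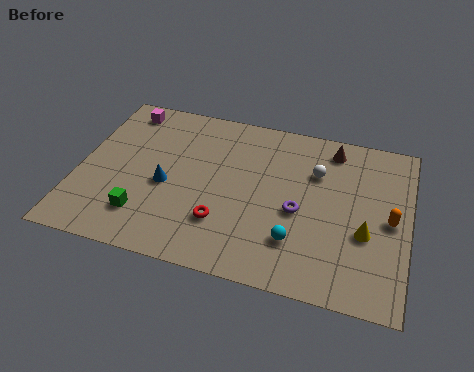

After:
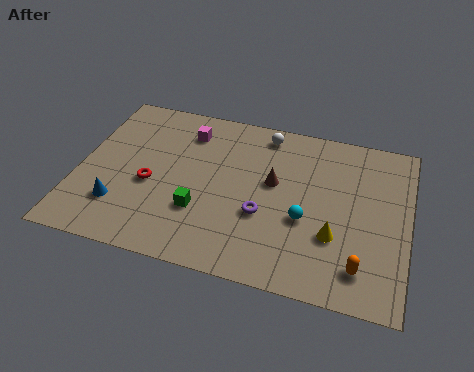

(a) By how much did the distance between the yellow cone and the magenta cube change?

-3.8

Before: roughly 12.0 units apart; after: 8.2. That's 3.8 units closer together.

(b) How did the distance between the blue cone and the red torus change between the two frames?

-1.0

Before: roughly 3.0 units apart; after: 2.0. That's 1.0 units closer together.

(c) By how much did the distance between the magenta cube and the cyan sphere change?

-3.3

Before: roughly 10.0 units apart; after: 6.7. That's 3.3 units closer together.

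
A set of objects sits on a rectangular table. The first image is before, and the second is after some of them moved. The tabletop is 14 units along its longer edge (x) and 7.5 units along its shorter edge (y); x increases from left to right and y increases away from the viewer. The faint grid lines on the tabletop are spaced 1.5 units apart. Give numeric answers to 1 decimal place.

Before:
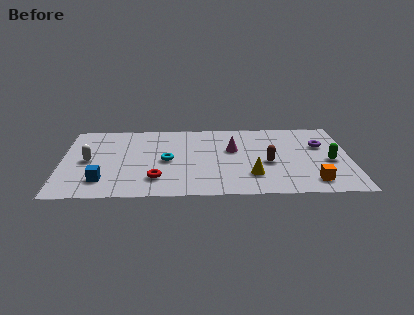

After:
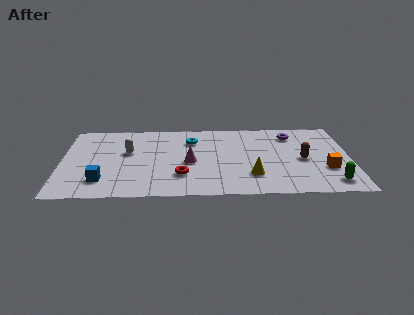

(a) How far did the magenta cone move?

2.4

From (8.3, 4.6) to (6.2, 3.4), the magenta cone covered √(2.1² + 1.2²) ≈ 2.4 units.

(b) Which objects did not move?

the yellow cone and the blue cube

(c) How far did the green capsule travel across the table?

2.1

From (13.0, 3.3) to (13.0, 1.2), the green capsule covered √(0.0² + 2.1²) ≈ 2.1 units.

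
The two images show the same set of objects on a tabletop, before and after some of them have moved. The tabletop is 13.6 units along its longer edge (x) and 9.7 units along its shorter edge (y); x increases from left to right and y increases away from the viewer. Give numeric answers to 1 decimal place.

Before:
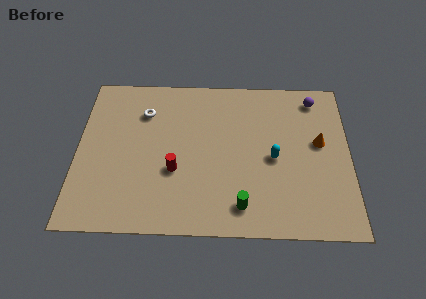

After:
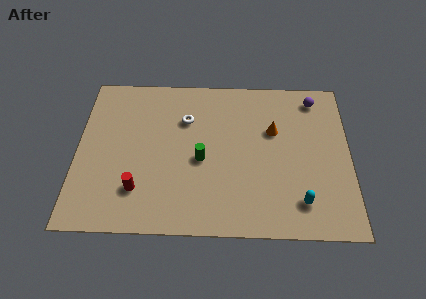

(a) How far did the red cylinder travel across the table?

2.2

The red cylinder was near (4.9, 3.6) before and (3.1, 2.4) after, so it travelled √(1.8² + 1.2²) ≈ 2.2 units.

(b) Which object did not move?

the purple sphere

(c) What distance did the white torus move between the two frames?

2.1

From (3.3, 7.2) to (5.4, 6.8), the white torus covered √(2.1² + 0.4²) ≈ 2.1 units.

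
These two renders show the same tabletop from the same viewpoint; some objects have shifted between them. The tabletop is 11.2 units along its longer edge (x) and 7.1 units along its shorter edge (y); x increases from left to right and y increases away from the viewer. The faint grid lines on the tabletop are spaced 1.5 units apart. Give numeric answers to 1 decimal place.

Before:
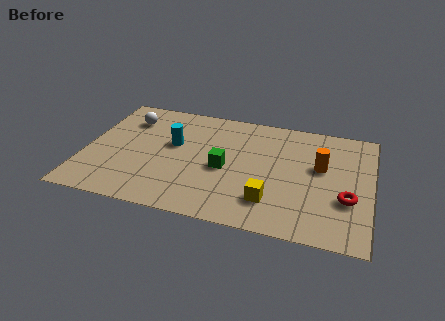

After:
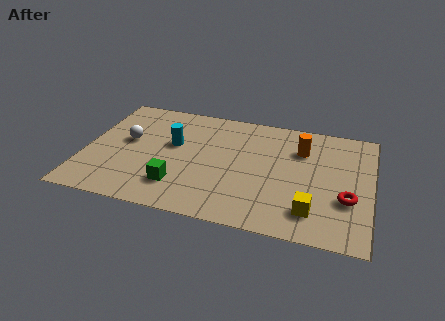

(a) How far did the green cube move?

2.3

From (5.5, 3.2) to (3.8, 1.7), the green cube covered √(1.7² + 1.5²) ≈ 2.3 units.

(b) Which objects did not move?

the red torus and the cyan cylinder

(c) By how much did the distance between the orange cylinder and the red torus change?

+1.2

They were about 2.0 units apart before and 3.2 after — 1.2 units further apart.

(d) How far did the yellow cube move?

1.6

The yellow cube was near (7.4, 1.7) before and (9.0, 1.5) after, so it travelled √(1.6² + 0.2²) ≈ 1.6 units.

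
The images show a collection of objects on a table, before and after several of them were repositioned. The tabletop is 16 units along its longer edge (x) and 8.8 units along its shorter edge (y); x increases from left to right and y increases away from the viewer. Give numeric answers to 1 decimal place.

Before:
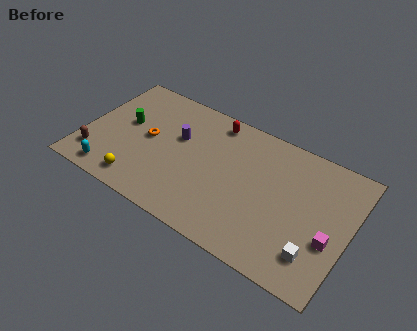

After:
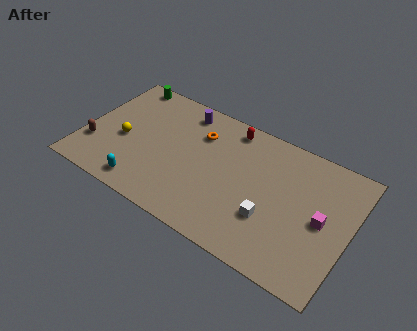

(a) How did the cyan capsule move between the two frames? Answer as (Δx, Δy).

(2.0, 0.1)

The cyan capsule started near (2.1, 1.1) and ended near (4.1, 1.2).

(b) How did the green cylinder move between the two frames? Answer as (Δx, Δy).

(-0.6, 3.0)

The green cylinder started near (2.3, 5.0) and ended near (1.7, 8.0).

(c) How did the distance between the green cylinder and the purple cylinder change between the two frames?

+0.6

Before: roughly 3.2 units apart; after: 3.8. That's 0.6 units further apart.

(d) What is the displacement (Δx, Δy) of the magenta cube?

(-0.6, 1.0)

The magenta cube was at about (15.0, 3.3) and moved to about (14.4, 4.3).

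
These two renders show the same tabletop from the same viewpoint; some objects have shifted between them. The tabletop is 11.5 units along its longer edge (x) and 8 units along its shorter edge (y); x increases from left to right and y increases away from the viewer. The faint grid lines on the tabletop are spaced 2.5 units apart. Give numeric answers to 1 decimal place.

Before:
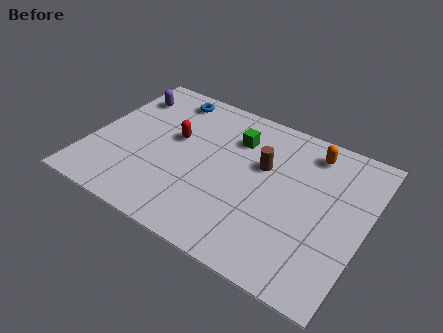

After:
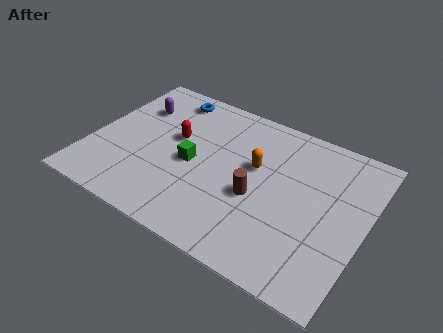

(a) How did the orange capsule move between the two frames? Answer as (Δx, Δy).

(-2.1, -1.9)

The orange capsule was at about (8.9, 6.7) and moved to about (6.8, 4.8).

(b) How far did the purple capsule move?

0.7

The purple capsule was near (1.0, 6.2) before and (1.5, 5.7) after, so it travelled √(0.5² + 0.5²) ≈ 0.7 units.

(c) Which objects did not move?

the red capsule and the blue torus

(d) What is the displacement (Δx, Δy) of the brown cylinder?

(0.0, -1.7)

The brown cylinder was at about (7.1, 5.0) and moved to about (7.1, 3.3).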